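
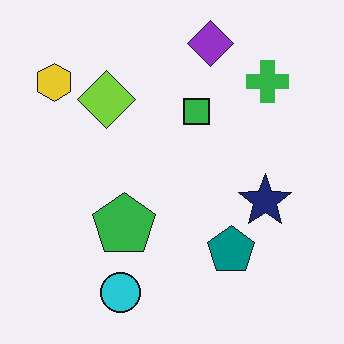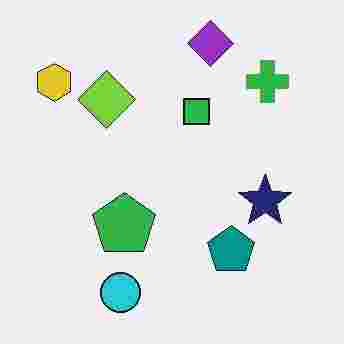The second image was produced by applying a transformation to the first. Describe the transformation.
Heavily JPEG-compressed with obvious blocking artifacts.

Blocky 8×8 compression artifacts appear around shape edges and the flat background shows ringing — characteristic JPEG degradation.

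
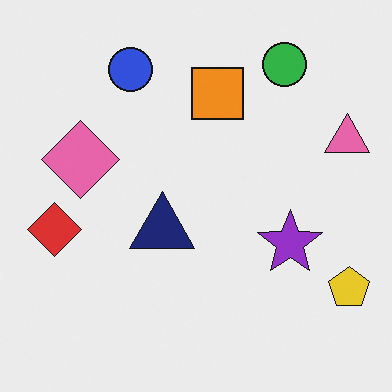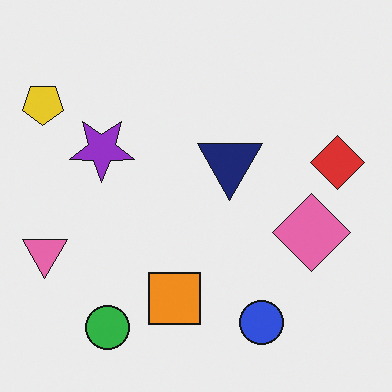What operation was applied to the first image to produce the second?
Rotated 180°.

The yellow pentagon sits in the bottom-right of the first image and the top-left of the second — consistent with a whole-image 180° rotation.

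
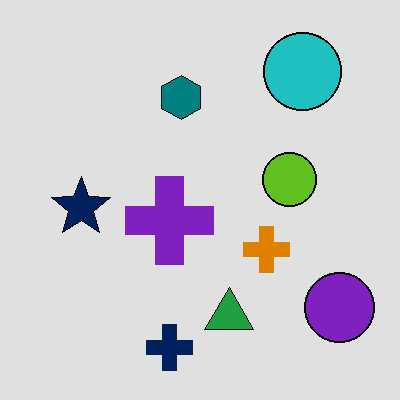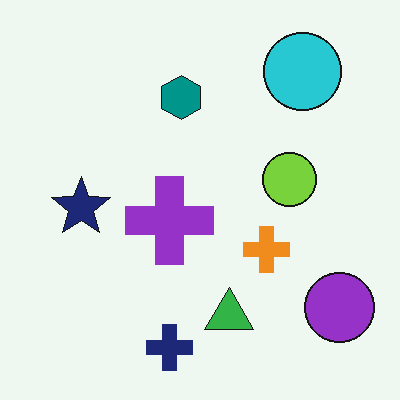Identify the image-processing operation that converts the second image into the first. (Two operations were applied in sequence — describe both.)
The image was moderately posterized, then given moderate JPEG compression.

Each flat color has snapped to a coarser quantized level — most visibly, the near-white background has dropped to a flat grey. Blocky 8×8 compression artifacts appear around shape edges and the flat background shows ringing — characteristic JPEG degradation.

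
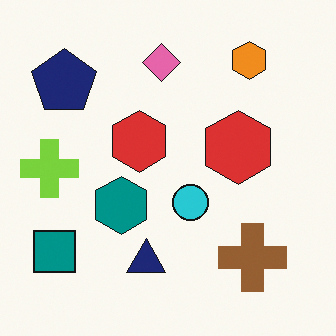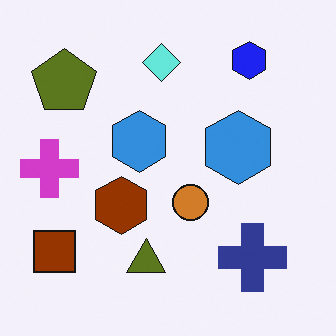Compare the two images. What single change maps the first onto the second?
Hue-shifted by a large amount.

Every shape's color has rotated by the same amount around the hue wheel — a uniform hue shift.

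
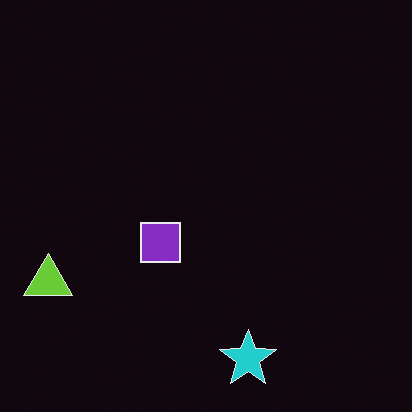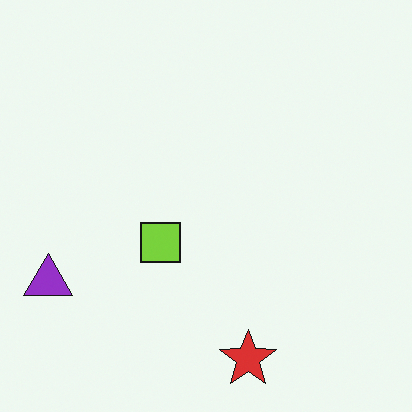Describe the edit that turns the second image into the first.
The first image is the second color-inverted (negative).

The light background has become dark and every shape's color is its complement — a photographic negative.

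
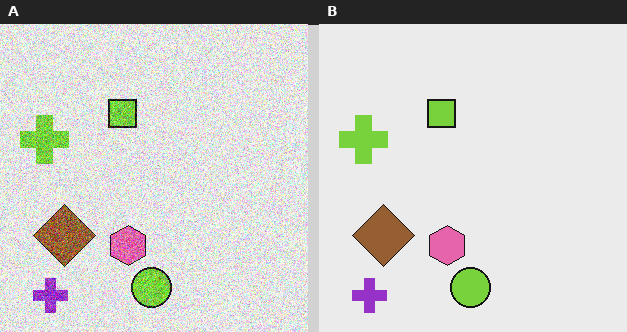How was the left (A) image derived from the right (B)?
This is the original image degraded with a thick layer of grain.

Random speckle covers the whole image, including the flat background.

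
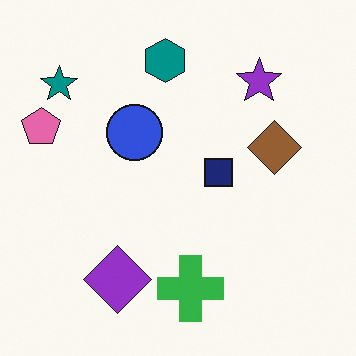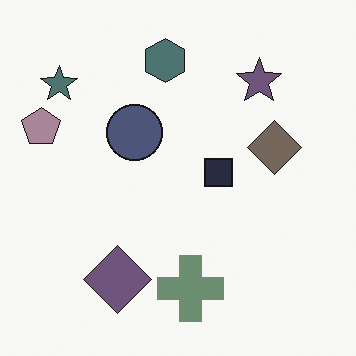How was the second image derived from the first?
The image was made much more muted (saturation change).

All colors are more muted and greyish — a global saturation change.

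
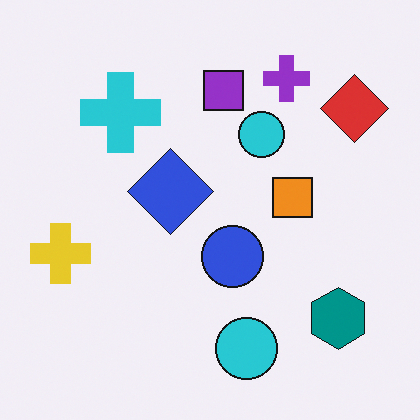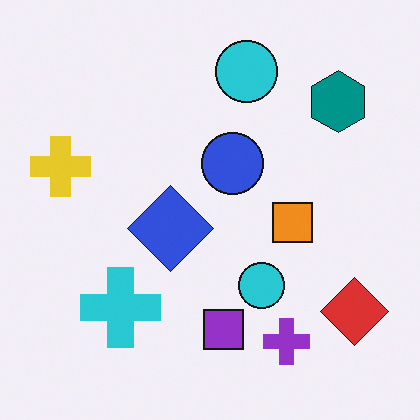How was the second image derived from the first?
This is the original image flipped vertically (top ↔ bottom).

The purple cross is in the top-right of the first image and the bottom-right of the second — shapes on opposite sides of the horizontal midline have swapped in a mirror flip.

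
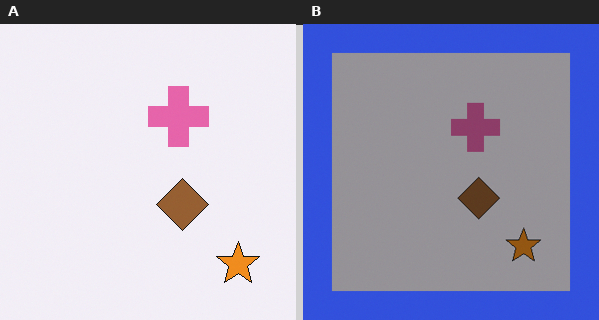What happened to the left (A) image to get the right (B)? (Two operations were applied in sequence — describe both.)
It was darkened a lot, then framed with a blue border.

Every pixel — background and shapes alike — is uniformly darkened. A solid blue frame runs around the edge of the right (B) image, with the content slightly shrunk inside it.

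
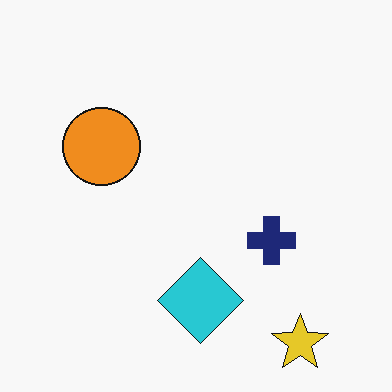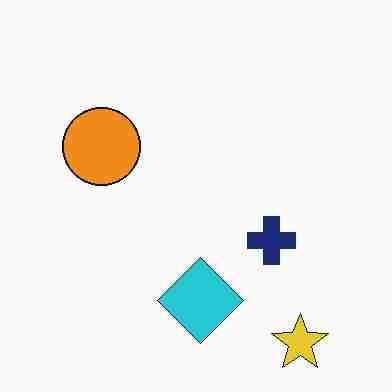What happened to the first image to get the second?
The second image is the first degraded with heavy JPEG compression.

Blocky 8×8 compression artifacts appear around shape edges and the flat background shows ringing — characteristic JPEG degradation.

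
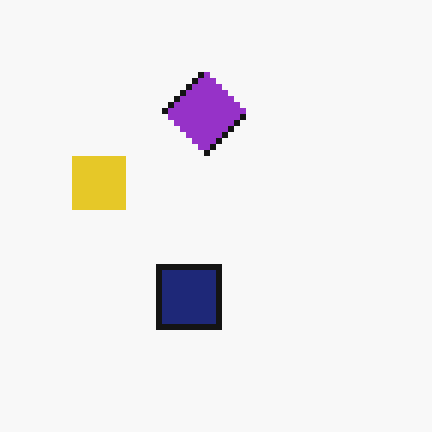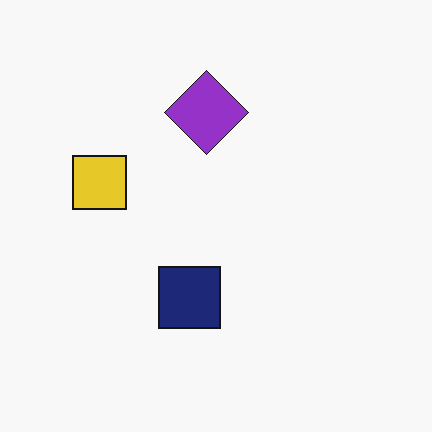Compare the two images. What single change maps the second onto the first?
Moderately pixelated.

Shapes are reduced to large square blocks; fine edges and outlines are lost — a downscale-then-upscale (mosaic) effect.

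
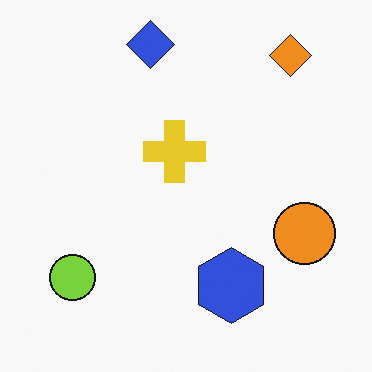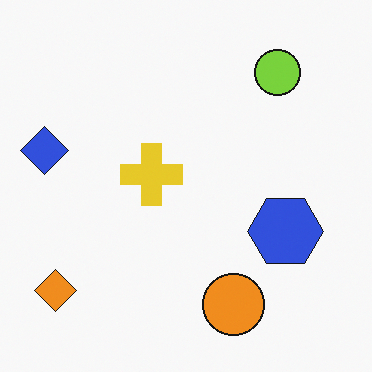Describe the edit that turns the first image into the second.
This is the original image transposed (reflected across the top-left ↔ bottom-right diagonal).

Shapes have swapped their row and column positions — what was in the top-right is now in the bottom-left — a diagonal reflection.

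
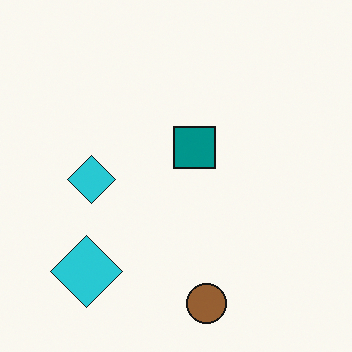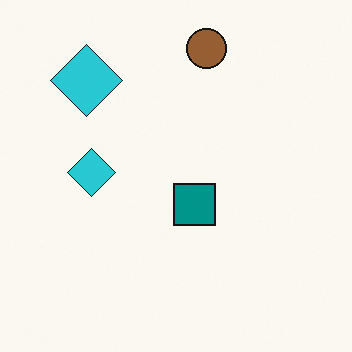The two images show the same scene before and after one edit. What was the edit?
This is the original image flipped vertically (top ↔ bottom).

The brown circle is in the bottom of the first image and the top of the second — shapes on opposite sides of the horizontal midline have swapped in a mirror flip.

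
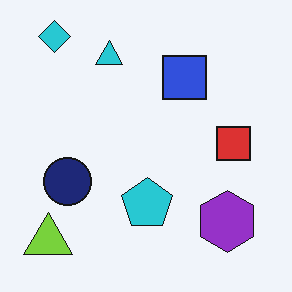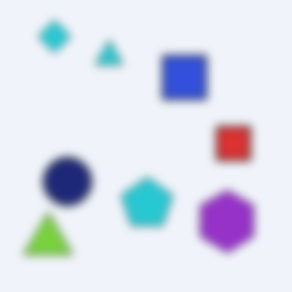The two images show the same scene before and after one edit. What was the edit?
The second image is the first moderately blurred.

Shape edges and outlines are uniformly softened across the whole image.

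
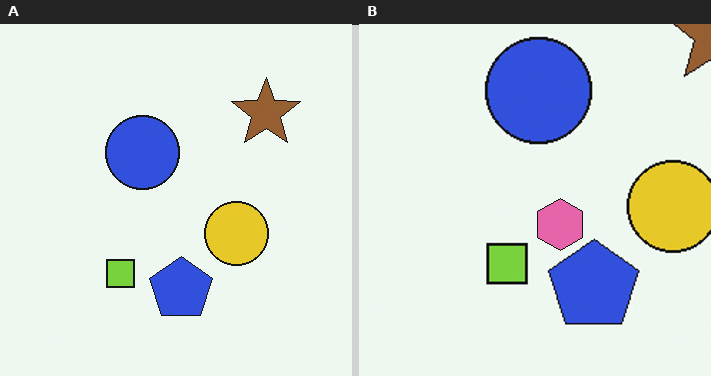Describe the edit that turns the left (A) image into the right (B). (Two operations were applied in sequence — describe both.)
It was cropped to a modestly smaller region and rescaled, then overlaid with an additional pink hexagon.

The visible shapes are larger and the field of view is narrower; shapes near the original edges may be partly or wholly outside the frame — a crop-and-rescale. A pink hexagon appears in the right (B) image that is absent from the left (A).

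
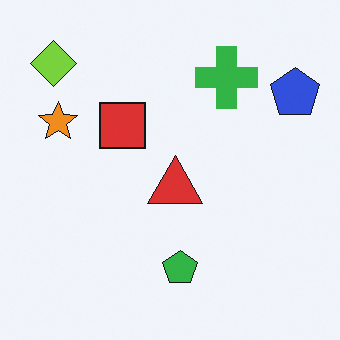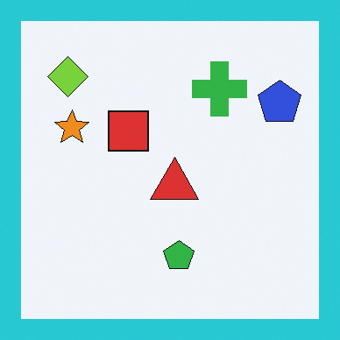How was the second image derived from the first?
The transformation is: framed with a cyan border.

A solid cyan frame runs around the edge of the second image, with the content slightly shrunk inside it.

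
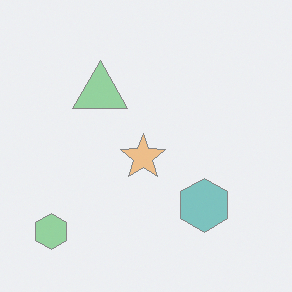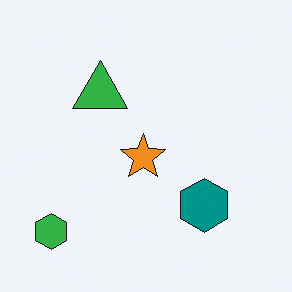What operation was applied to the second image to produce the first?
The first image is the second given much lower contrast.

Tones are pushed toward mid-grey across the whole image — a global contrast change.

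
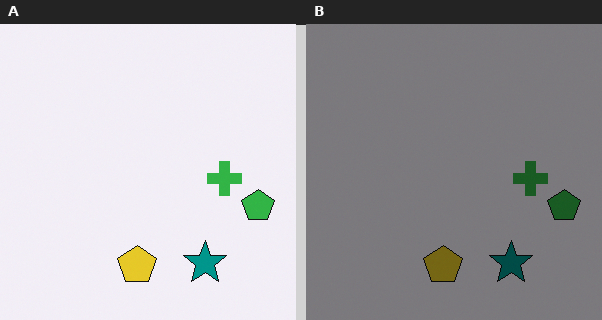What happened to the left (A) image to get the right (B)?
Noticeably darkened.

Every pixel — background and shapes alike — is uniformly darkened.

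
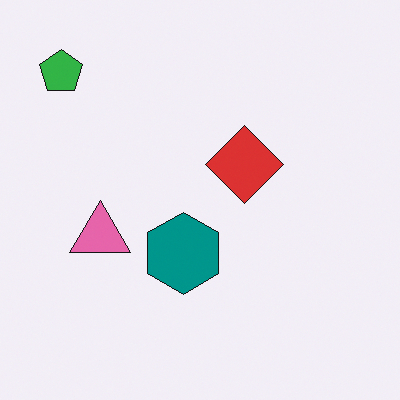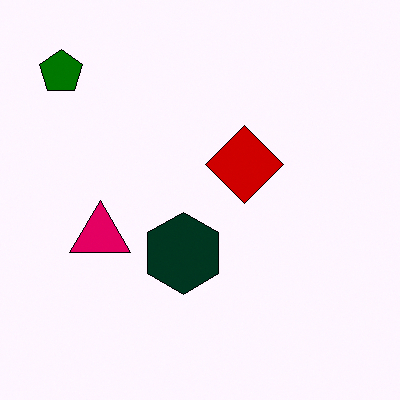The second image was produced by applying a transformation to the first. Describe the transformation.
Given much higher contrast.

Tones are pushed away from mid-grey across the whole image — a global contrast change.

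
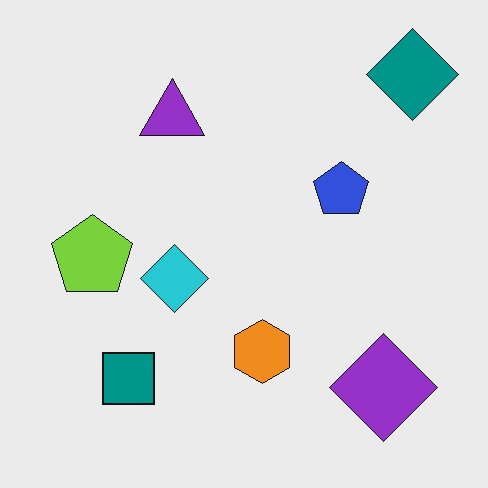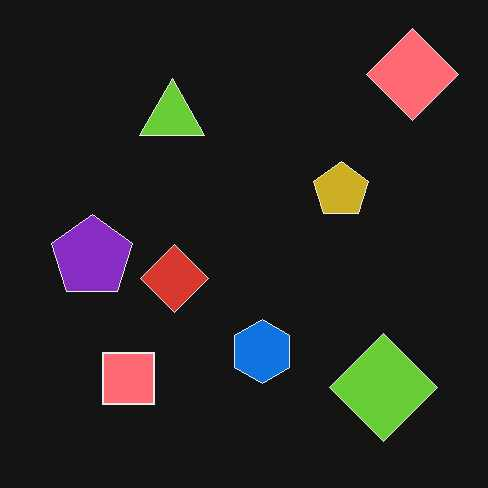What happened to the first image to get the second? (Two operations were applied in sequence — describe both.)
The image was color-inverted (negative), then JPEG-compressed with visible artifacts.

The light background has become dark and every shape's color is its complement — a photographic negative. Blocky 8×8 compression artifacts appear around shape edges and the flat background shows ringing — characteristic JPEG degradation.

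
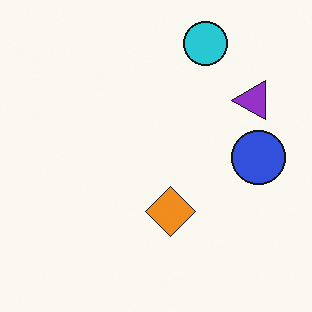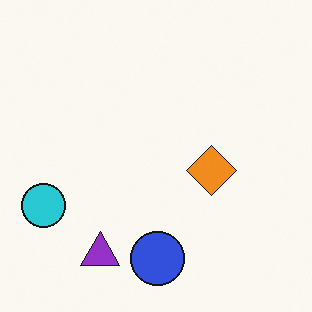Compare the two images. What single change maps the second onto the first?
The first image is the second transposed (reflected across the top-left ↔ bottom-right diagonal).

Shapes have swapped their row and column positions — what was in the top-right is now in the bottom-left — a diagonal reflection.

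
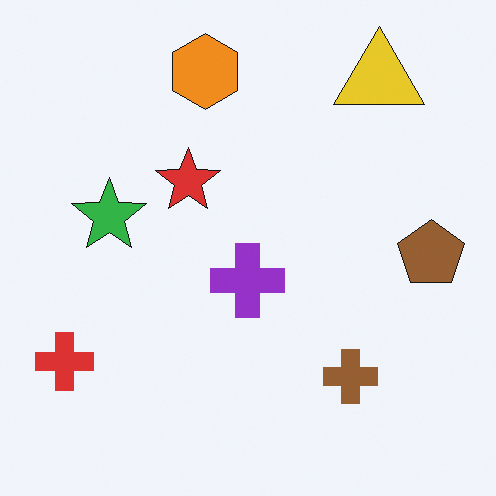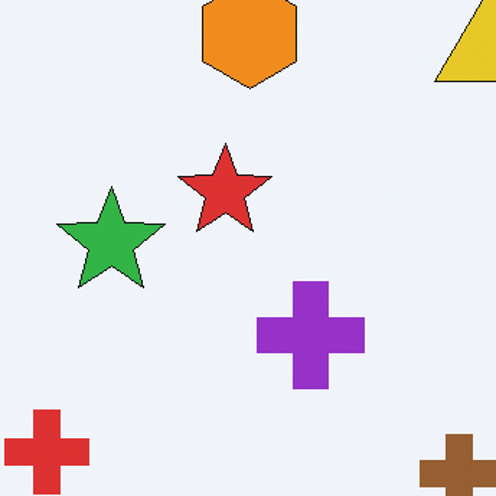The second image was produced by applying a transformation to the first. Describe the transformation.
The transformation is: cropped to a modestly smaller region and rescaled.

The visible shapes are larger and the field of view is narrower; shapes near the original edges may be partly or wholly outside the frame — a crop-and-rescale.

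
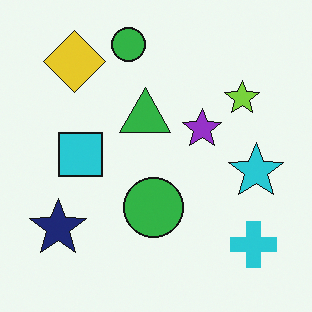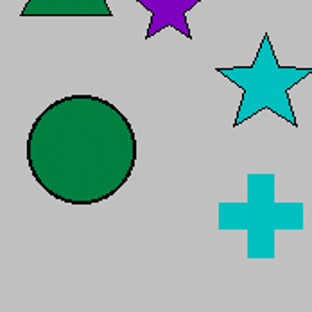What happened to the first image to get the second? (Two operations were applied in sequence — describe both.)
The second image is the first heavily posterized to just a handful of flat colors, then cropped to a noticeably smaller region and rescaled.

Each flat color has snapped to a coarser quantized level — most visibly, the near-white background has dropped to a flat grey. The visible shapes are larger and the field of view is narrower; shapes near the original edges may be partly or wholly outside the frame — a crop-and-rescale.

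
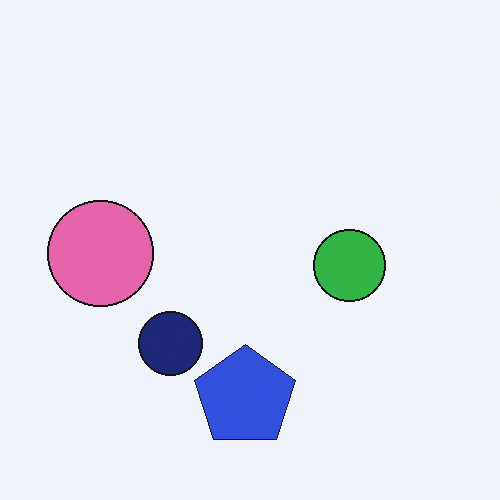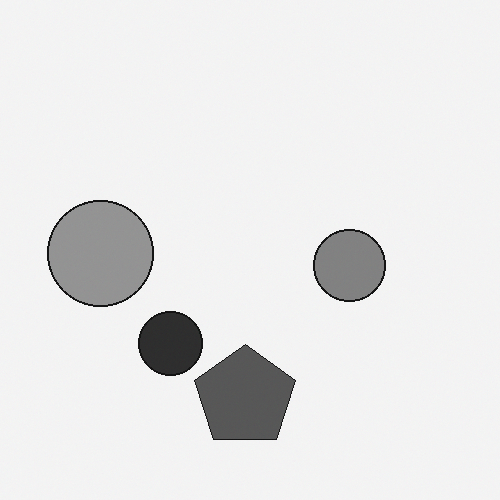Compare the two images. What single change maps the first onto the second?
The image was converted to grayscale.

All color is removed — every shape is now a shade of grey.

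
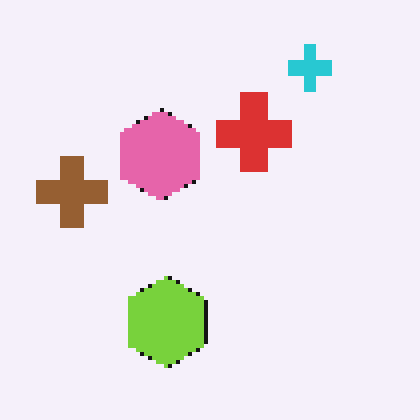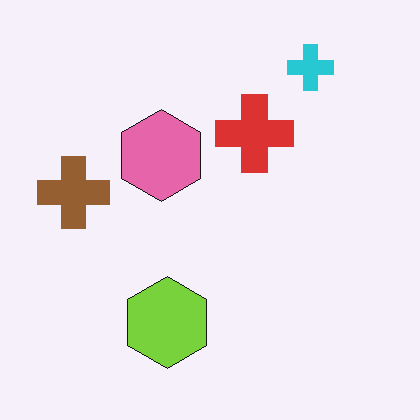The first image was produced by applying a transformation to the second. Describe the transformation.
It was lightly pixelated (a mild mosaic effect).

Shapes are reduced to large square blocks; fine edges and outlines are lost — a downscale-then-upscale (mosaic) effect.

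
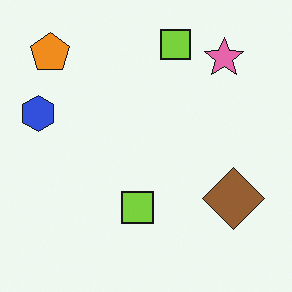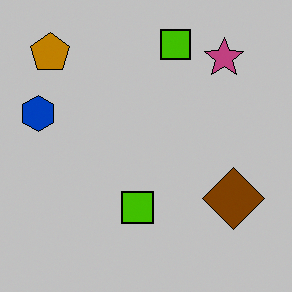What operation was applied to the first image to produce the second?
Heavily posterized to just a handful of flat colors.

Each flat color has snapped to a coarser quantized level — most visibly, the near-white background has dropped to a flat grey.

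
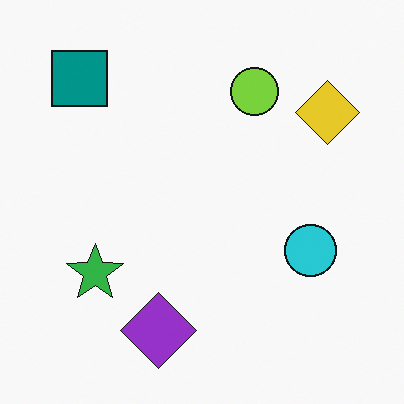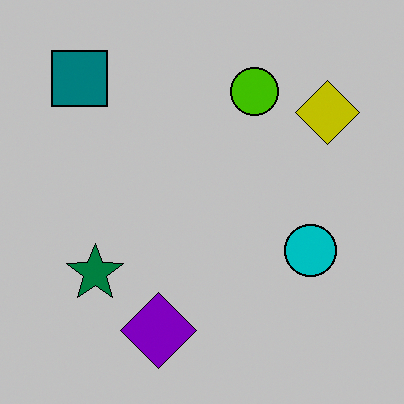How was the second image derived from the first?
This is the original image heavily posterized to just a handful of flat colors.

Each flat color has snapped to a coarser quantized level — most visibly, the near-white background has dropped to a flat grey.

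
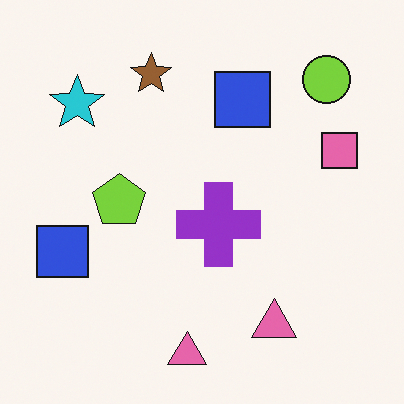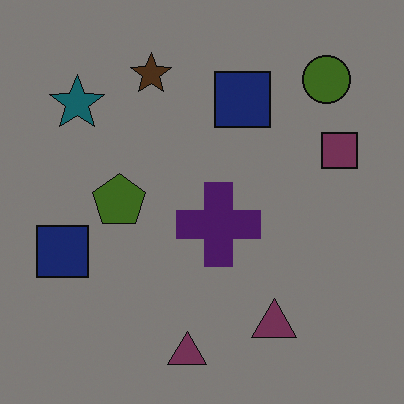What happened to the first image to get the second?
It was substantially darkened.

Every pixel — background and shapes alike — is uniformly darkened.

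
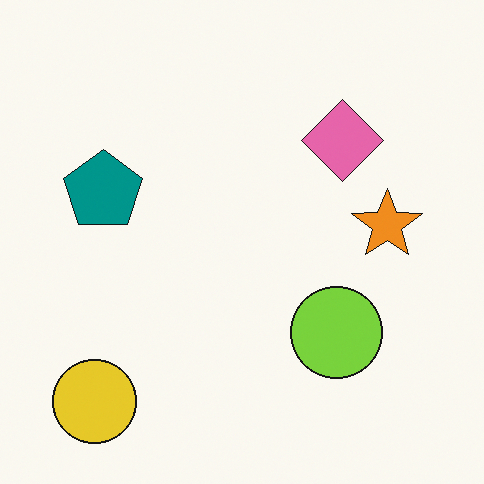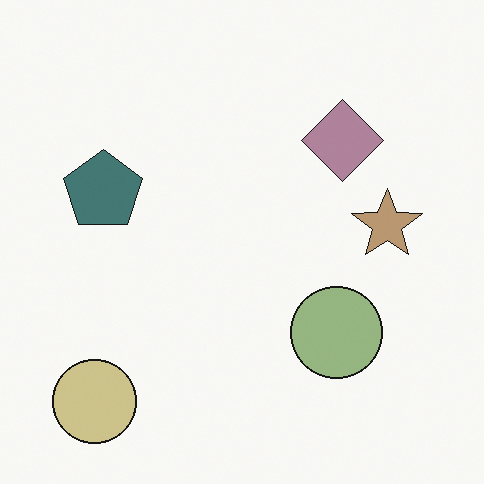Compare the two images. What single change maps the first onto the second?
The image was made much more muted (saturation change).

All colors are more muted and greyish — a global saturation change.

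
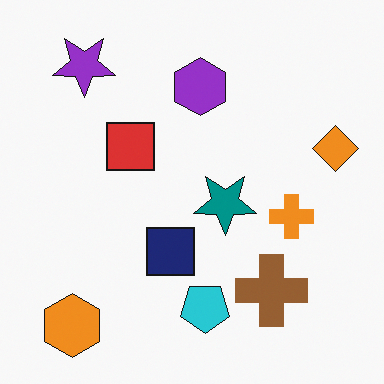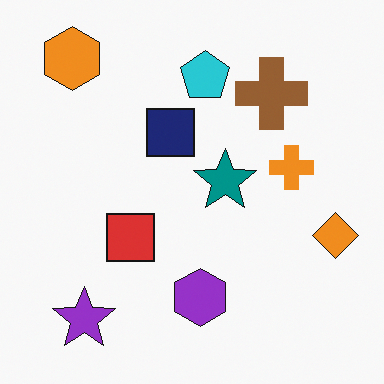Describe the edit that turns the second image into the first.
The transformation is: flipped vertically (top ↔ bottom).

The orange hexagon is in the top-left of the second image and the bottom-left of the first — shapes on opposite sides of the horizontal midline have swapped in a mirror flip.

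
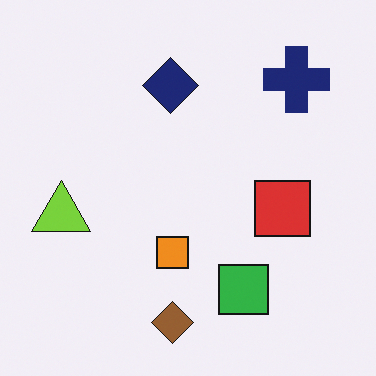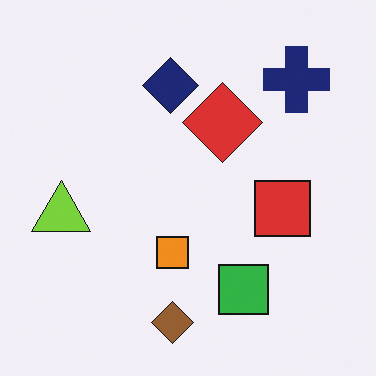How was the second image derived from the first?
It was overlaid with an additional red diamond.

A red diamond appears in the second image that is absent from the first.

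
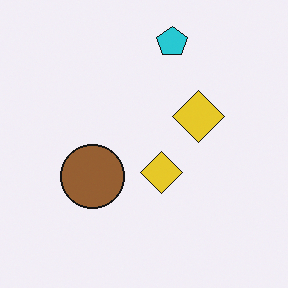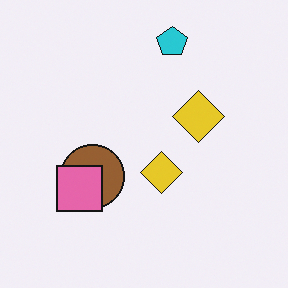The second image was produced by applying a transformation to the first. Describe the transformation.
This is the original image overlaid with an additional pink square.

A pink square appears in the second image that is absent from the first.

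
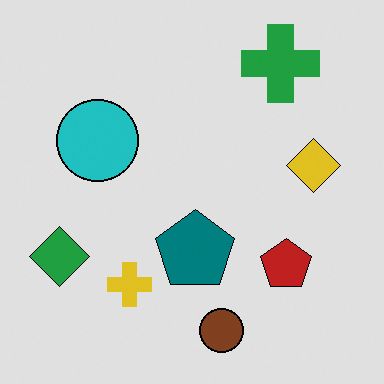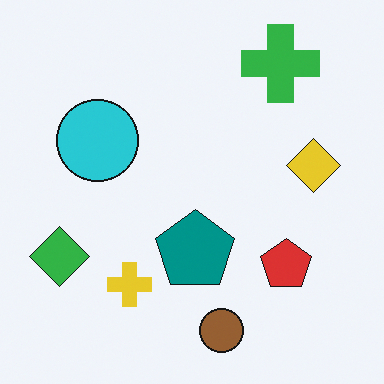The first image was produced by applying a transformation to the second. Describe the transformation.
Posterized to a reduced palette.

Each flat color has snapped to a coarser quantized level — most visibly, the near-white background has dropped to a flat grey.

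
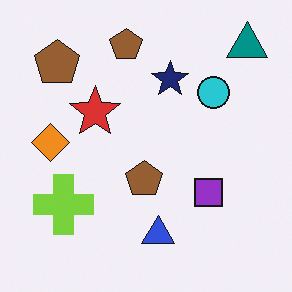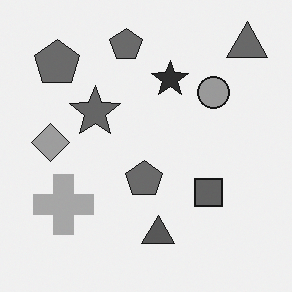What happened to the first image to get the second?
It was converted to grayscale.

All color is removed — every shape is now a shade of grey.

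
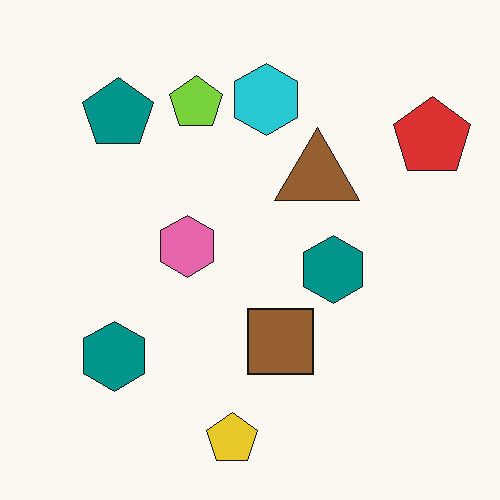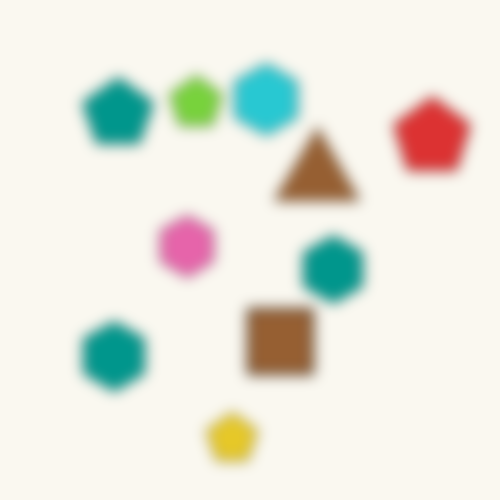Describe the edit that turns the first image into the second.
The second image is the first heavily blurred.

Shape edges and outlines are uniformly softened across the whole image.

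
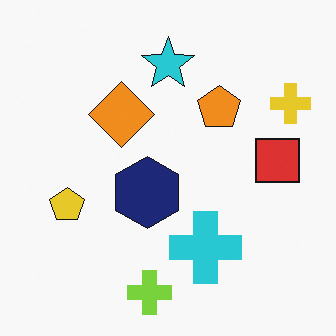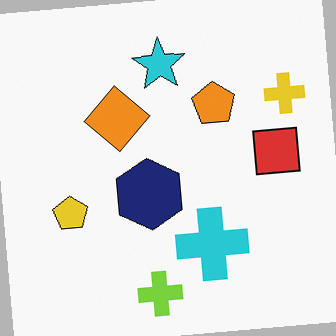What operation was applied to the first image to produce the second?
The transformation is: rotated counter-clockwise by a small amount.

Every shape is tilted by the same angle and the image corners show triangular fill wedges — a whole-image rotation by a non-right angle.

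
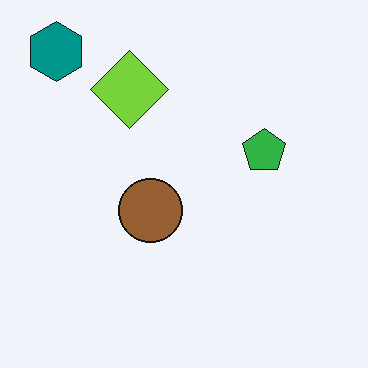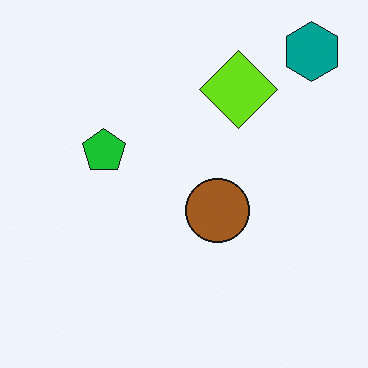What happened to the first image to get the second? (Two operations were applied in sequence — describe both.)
It was flipped horizontally (left ↔ right), then slightly oversaturated.

The teal hexagon is in the top-left of the first image and the top-right of the second — shapes on opposite sides of the vertical midline have swapped in a mirror flip. All colors are more vivid — a global saturation change.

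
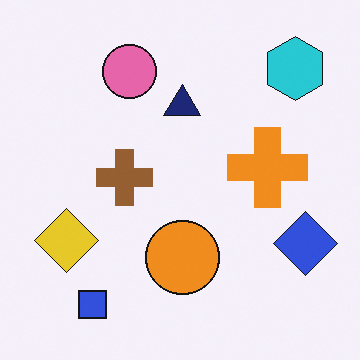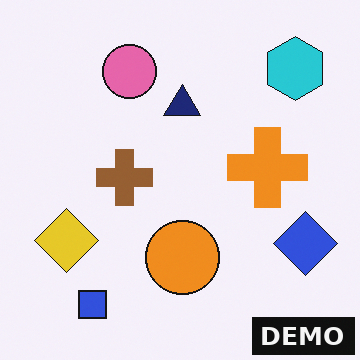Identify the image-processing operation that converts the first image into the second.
The image was watermarked with the text "DEMO" in the lower-right corner.

A dark label reading "DEMO" appears in the lower-right corner.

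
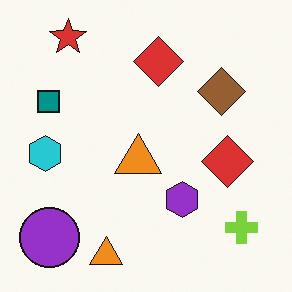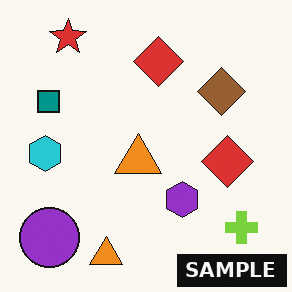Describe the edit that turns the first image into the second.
The image was watermarked with the text "SAMPLE" in the lower-right corner.

A dark label reading "SAMPLE" appears in the lower-right corner.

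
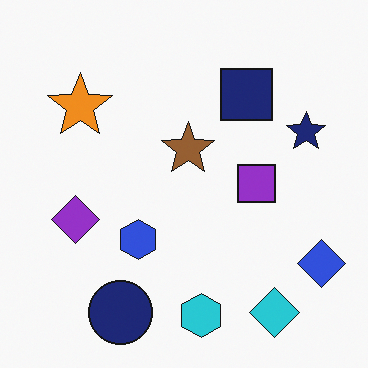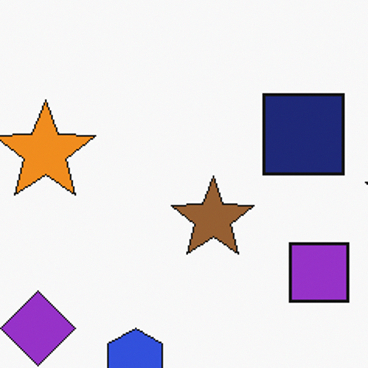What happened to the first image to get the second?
Cropped slightly and scaled back up.

The visible shapes are larger and the field of view is narrower; shapes near the original edges may be partly or wholly outside the frame — a crop-and-rescale.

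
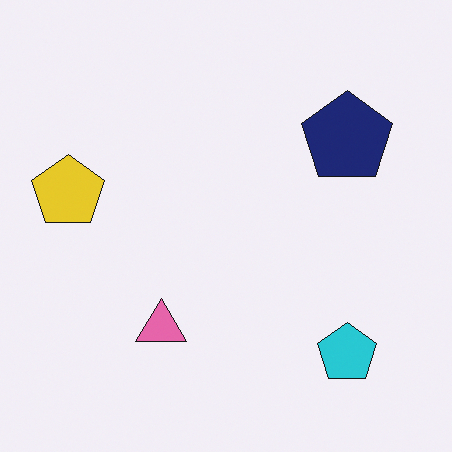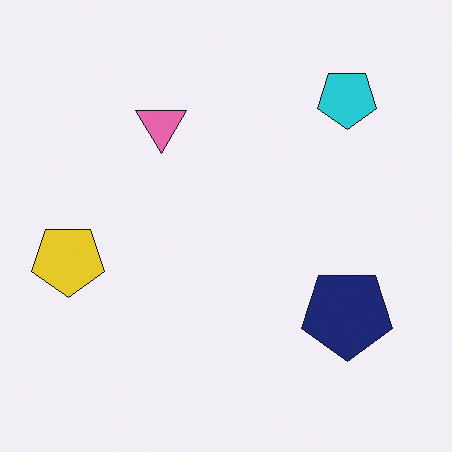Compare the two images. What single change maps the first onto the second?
The second image is the first flipped vertically (top ↔ bottom).

The cyan pentagon is in the bottom-right of the first image and the top-right of the second — shapes on opposite sides of the horizontal midline have swapped in a mirror flip.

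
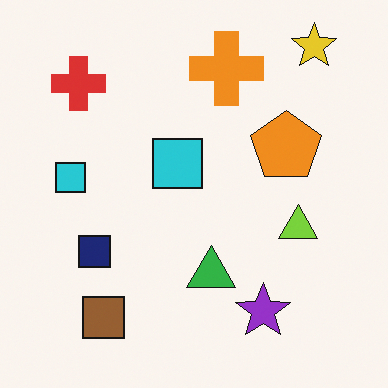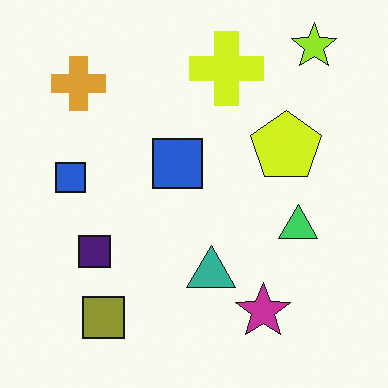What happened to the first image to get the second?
Hue-shifted slightly.

Every shape's color has rotated by the same amount around the hue wheel — a uniform hue shift.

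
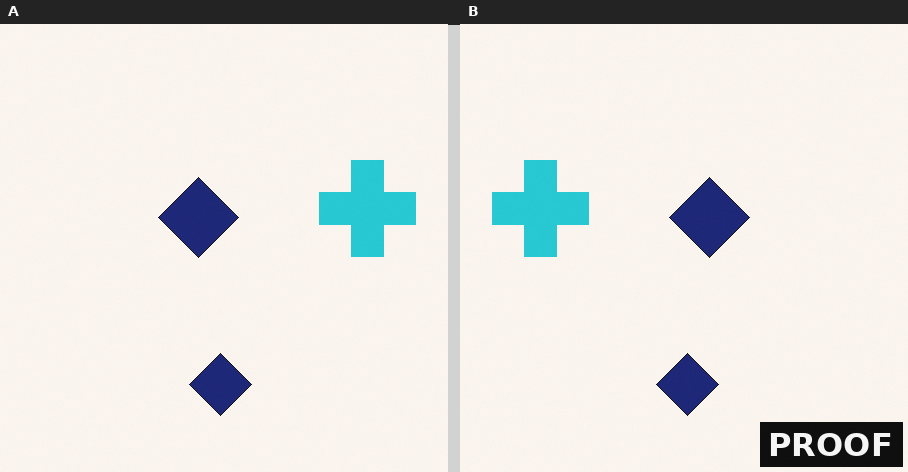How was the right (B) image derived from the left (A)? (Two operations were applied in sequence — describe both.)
This is the original image flipped horizontally (left ↔ right), then watermarked with the text "PROOF" in the lower-right corner.

The cyan cross is in the right of the left (A) image and the left of the right (B) — shapes on opposite sides of the vertical midline have swapped in a mirror flip. A dark label reading "PROOF" appears in the lower-right corner.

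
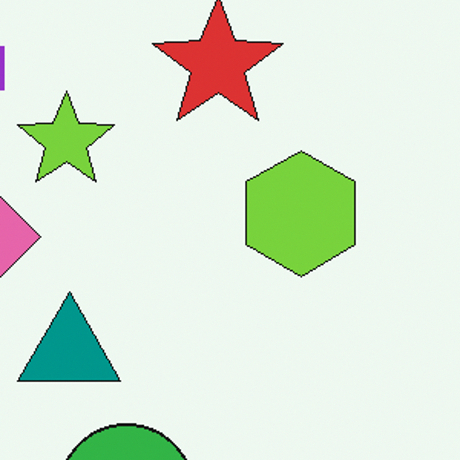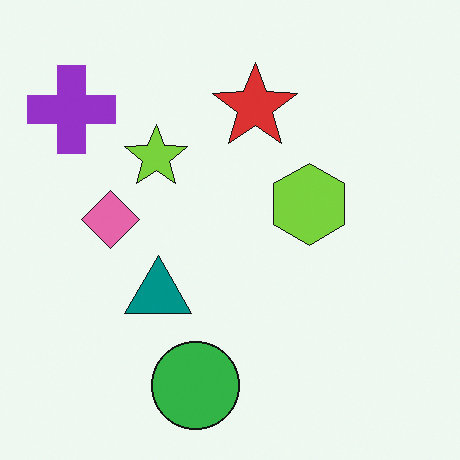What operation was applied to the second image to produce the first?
It was cropped slightly and scaled back up.

The visible shapes are larger and the field of view is narrower; shapes near the original edges may be partly or wholly outside the frame — a crop-and-rescale.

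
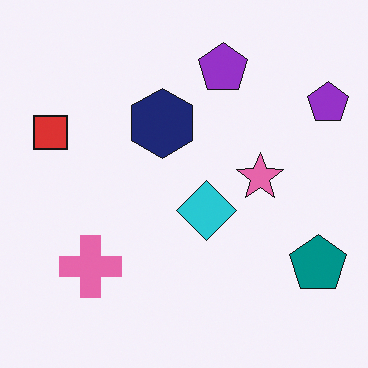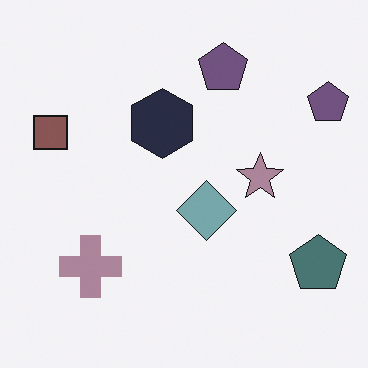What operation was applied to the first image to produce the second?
The transformation is: made much more muted (saturation change).

All colors are more muted and greyish — a global saturation change.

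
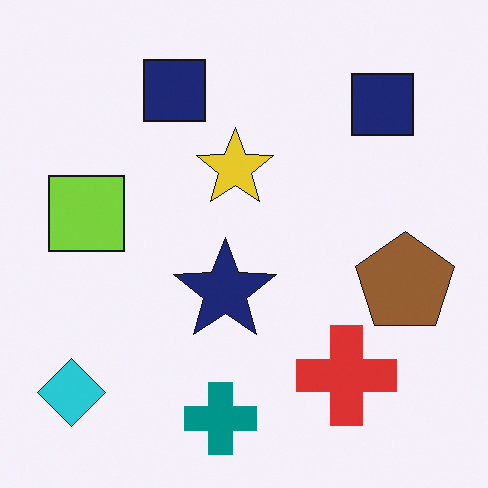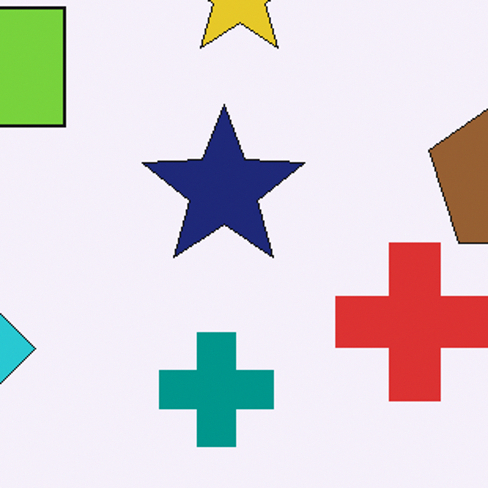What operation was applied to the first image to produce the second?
This is the original image cropped to a modestly smaller region and rescaled.

The visible shapes are larger and the field of view is narrower; shapes near the original edges may be partly or wholly outside the frame — a crop-and-rescale.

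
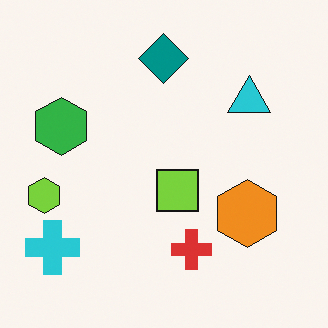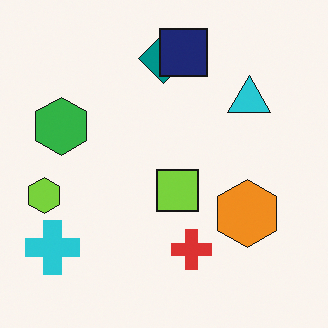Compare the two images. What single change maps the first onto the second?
This is the original image overlaid with an additional navy square.

A navy square appears in the second image that is absent from the first.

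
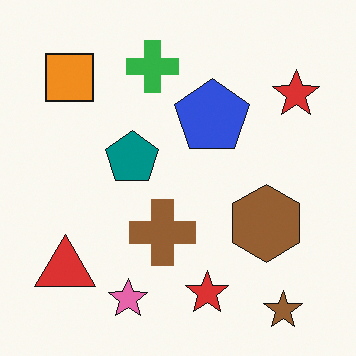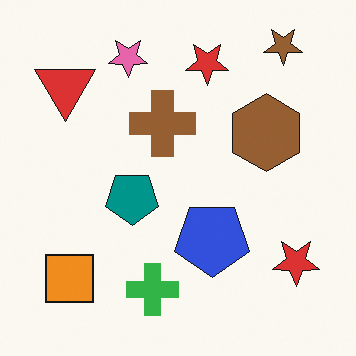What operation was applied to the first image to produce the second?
Flipped vertically (top ↔ bottom).

The brown star is in the bottom-right of the first image and the top-right of the second — shapes on opposite sides of the horizontal midline have swapped in a mirror flip.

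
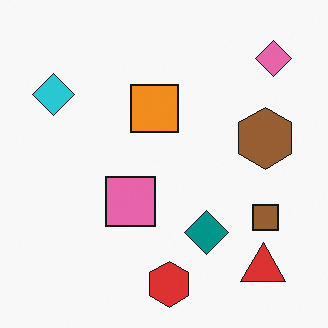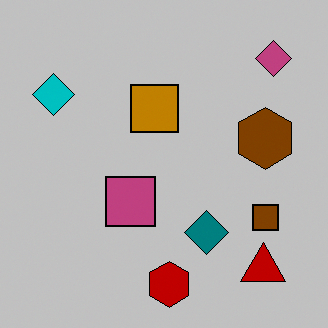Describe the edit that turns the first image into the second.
The image was heavily posterized to just a handful of flat colors.

Each flat color has snapped to a coarser quantized level — most visibly, the near-white background has dropped to a flat grey.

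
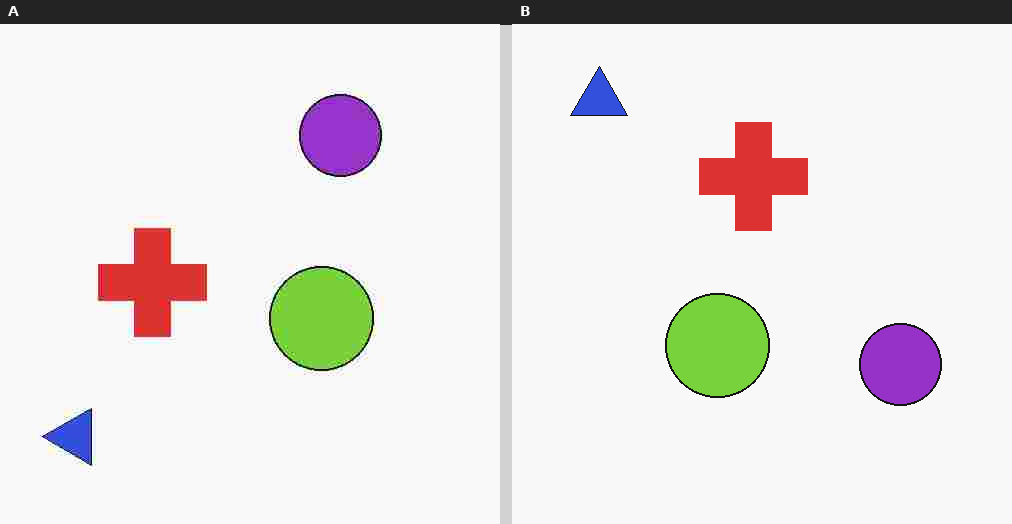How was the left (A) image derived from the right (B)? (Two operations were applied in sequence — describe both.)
It was rotated 90° counter-clockwise, then heavily JPEG-compressed with obvious blocking artifacts.

The blue triangle sits in the top-left of the right (B) image and the bottom-left of the left (A) — consistent with a whole-image 90° counter-clockwise rotation. Blocky 8×8 compression artifacts appear around shape edges and the flat background shows ringing — characteristic JPEG degradation.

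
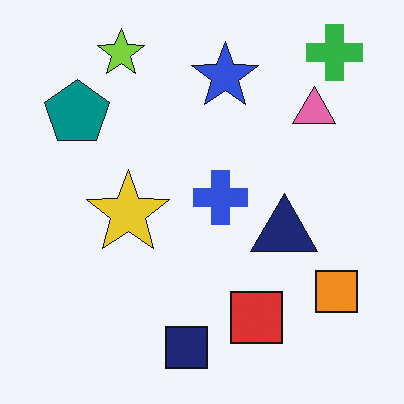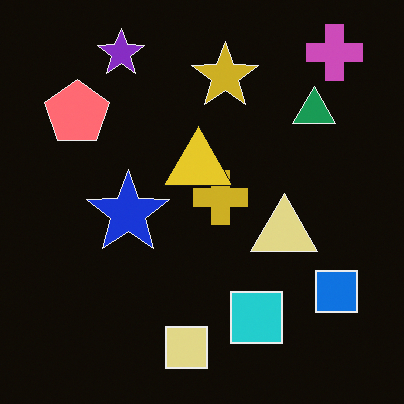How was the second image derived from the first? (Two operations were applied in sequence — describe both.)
This is the original image color-inverted (negative), then overlaid with an additional yellow triangle.

The light background has become dark and every shape's color is its complement — a photographic negative. A yellow triangle appears in the second image that is absent from the first.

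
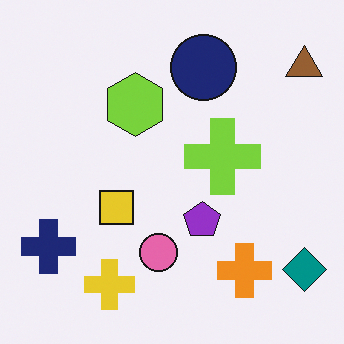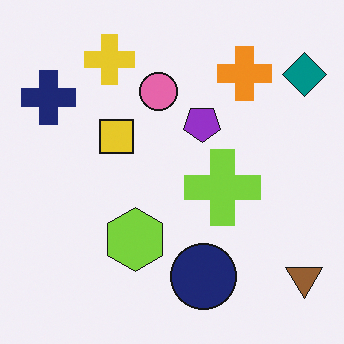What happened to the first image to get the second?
Flipped vertically (top ↔ bottom).

The yellow cross is in the bottom-left of the first image and the top-left of the second — shapes on opposite sides of the horizontal midline have swapped in a mirror flip.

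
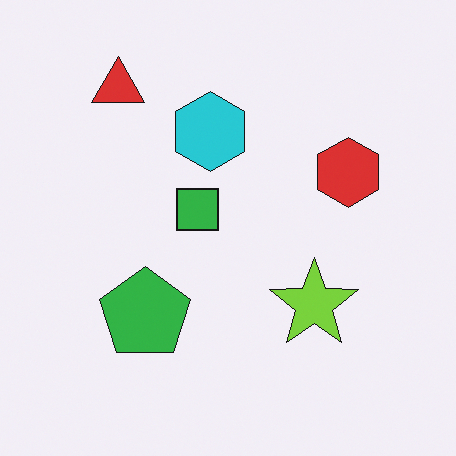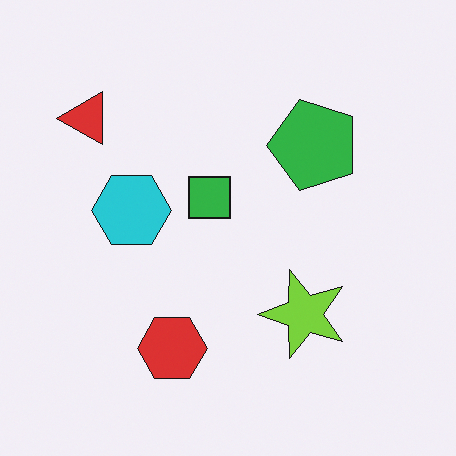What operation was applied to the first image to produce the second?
It was transposed (reflected across the top-left ↔ bottom-right diagonal).

Shapes have swapped their row and column positions — what was in the top-right is now in the bottom-left — a diagonal reflection.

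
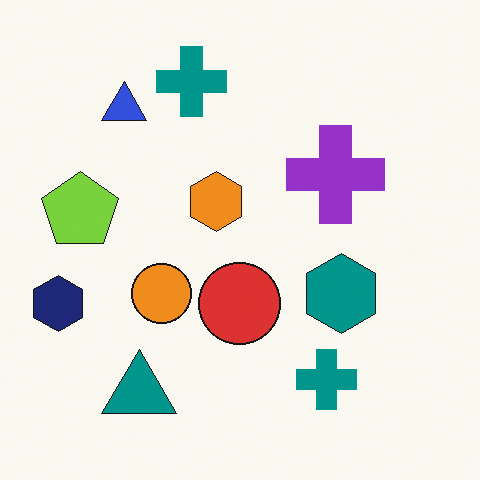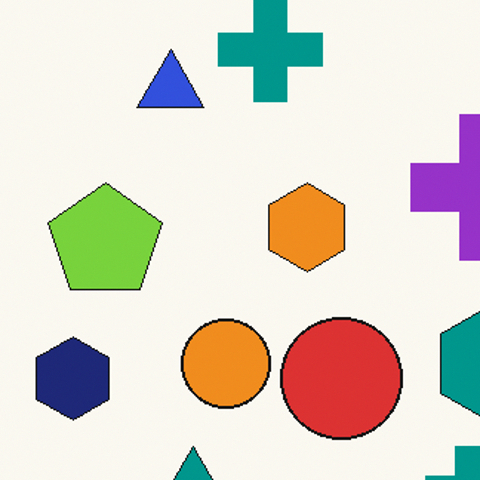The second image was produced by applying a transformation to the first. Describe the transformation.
Cropped slightly and scaled back up.

The visible shapes are larger and the field of view is narrower; shapes near the original edges may be partly or wholly outside the frame — a crop-and-rescale.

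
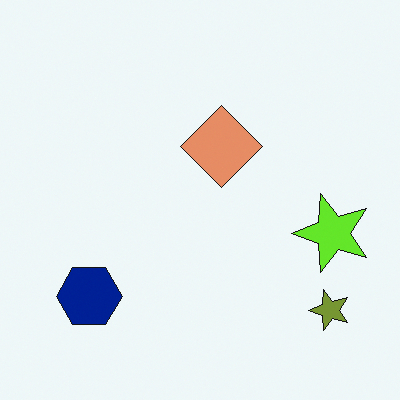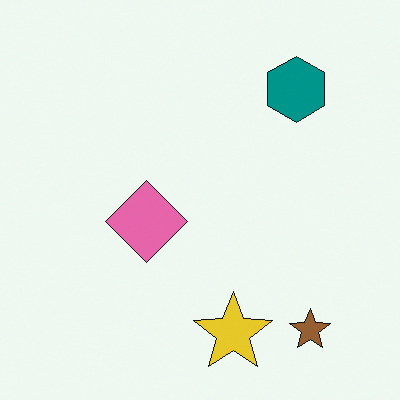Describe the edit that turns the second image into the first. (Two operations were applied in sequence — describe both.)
The transformation is: hue-shifted by a small amount, then transposed (reflected across the top-left ↔ bottom-right diagonal).

Every shape's color has rotated by the same amount around the hue wheel — a uniform hue shift. Shapes have swapped their row and column positions — what was in the top-right is now in the bottom-left — a diagonal reflection.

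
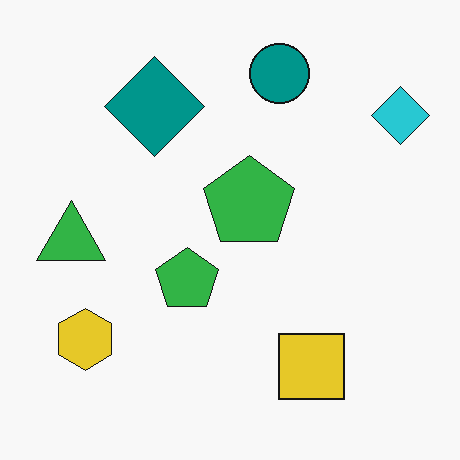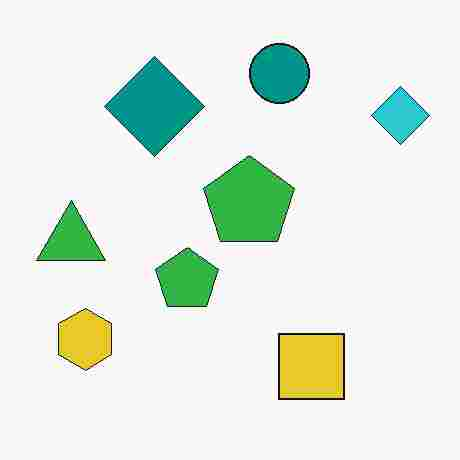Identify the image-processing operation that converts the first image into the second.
It was degraded with heavy JPEG compression.

Blocky 8×8 compression artifacts appear around shape edges and the flat background shows ringing — characteristic JPEG degradation.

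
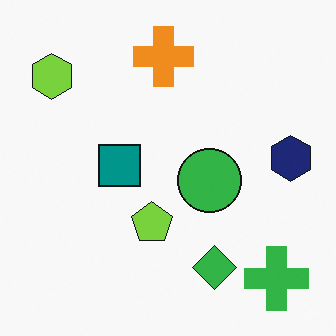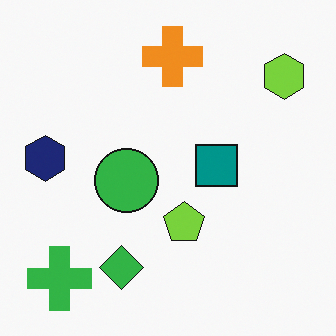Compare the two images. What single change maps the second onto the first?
This is the original image flipped horizontally (left ↔ right).

The navy hexagon is in the left of the second image and the right of the first — shapes on opposite sides of the vertical midline have swapped in a mirror flip.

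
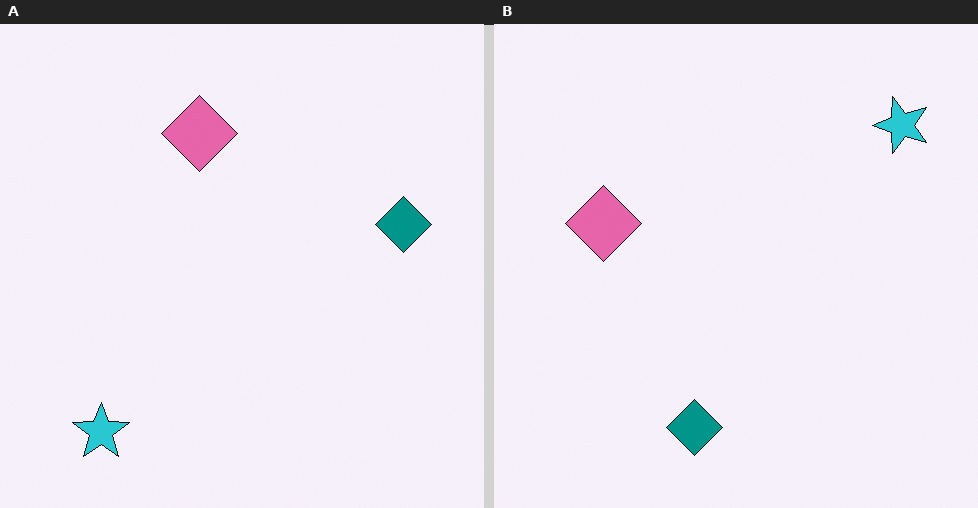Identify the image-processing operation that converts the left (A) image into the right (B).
The transformation is: transposed (reflected across the top-left ↔ bottom-right diagonal).

Shapes have swapped their row and column positions — what was in the top-right is now in the bottom-left — a diagonal reflection.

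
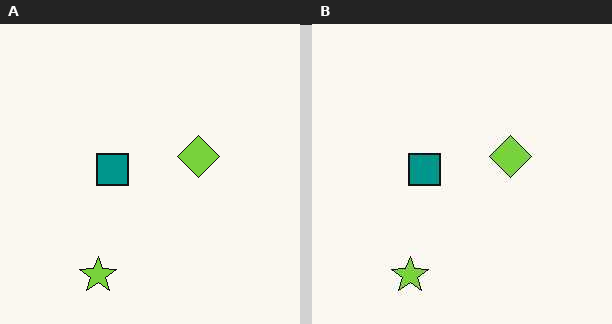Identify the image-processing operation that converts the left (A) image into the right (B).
It was JPEG-compressed with visible artifacts.

Blocky 8×8 compression artifacts appear around shape edges and the flat background shows ringing — characteristic JPEG degradation.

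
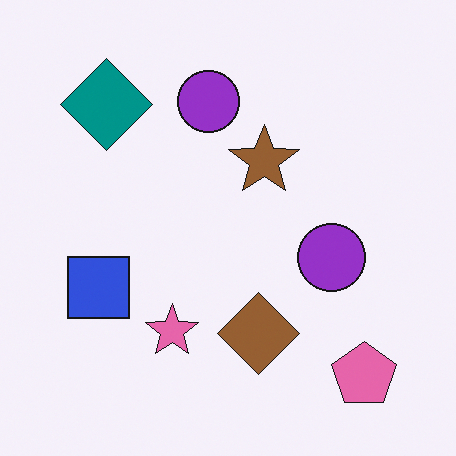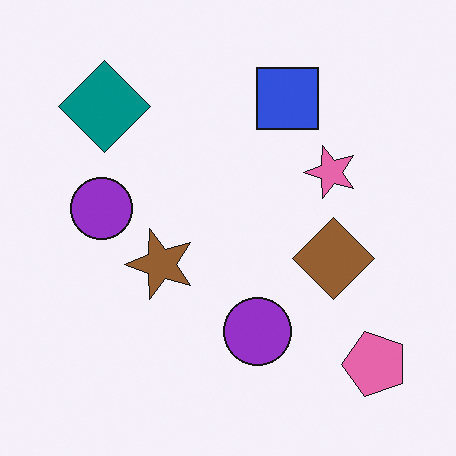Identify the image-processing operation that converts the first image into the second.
It was transposed (reflected across the top-left ↔ bottom-right diagonal).

Shapes have swapped their row and column positions — what was in the top-right is now in the bottom-left — a diagonal reflection.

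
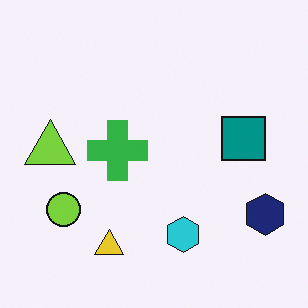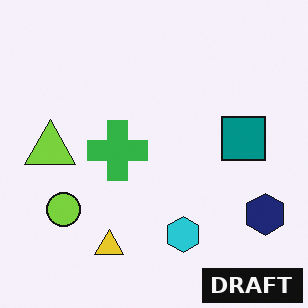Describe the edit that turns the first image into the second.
The image was watermarked with the text "DRAFT" in the lower-right corner.

A dark label reading "DRAFT" appears in the lower-right corner.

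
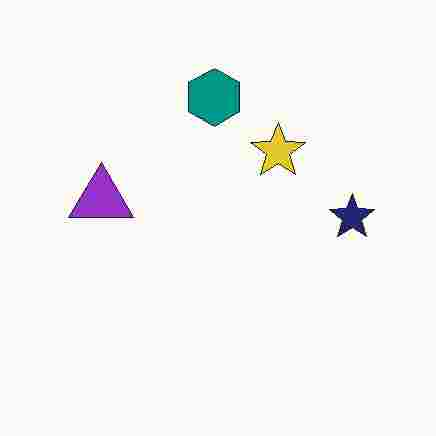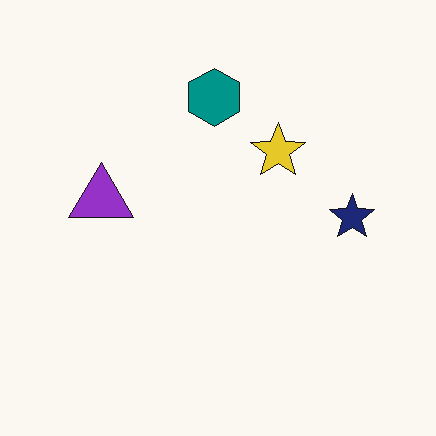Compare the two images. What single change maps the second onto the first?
The first image is the second degraded with heavy JPEG compression.

Blocky 8×8 compression artifacts appear around shape edges and the flat background shows ringing — characteristic JPEG degradation.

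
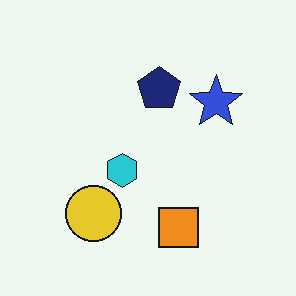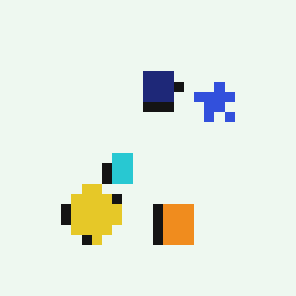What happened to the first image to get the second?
The transformation is: heavily pixelated into large blocks.

Shapes are reduced to large square blocks; fine edges and outlines are lost — a downscale-then-upscale (mosaic) effect.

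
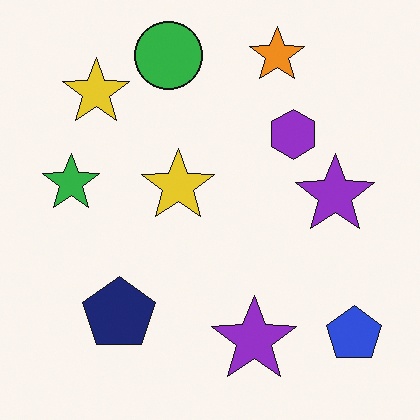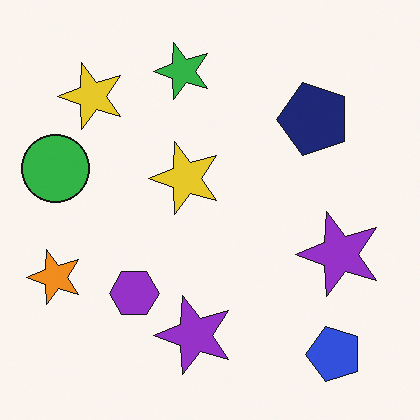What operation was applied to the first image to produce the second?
Transposed (reflected across the top-left ↔ bottom-right diagonal).

Shapes have swapped their row and column positions — what was in the top-right is now in the bottom-left — a diagonal reflection.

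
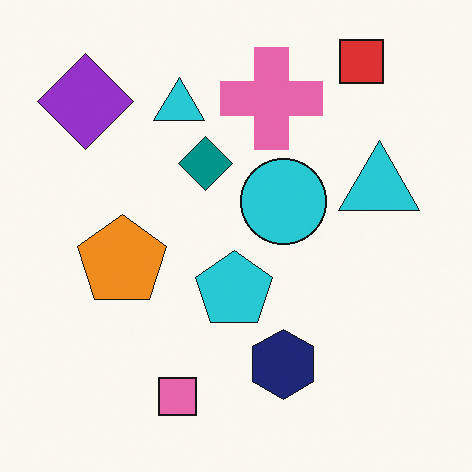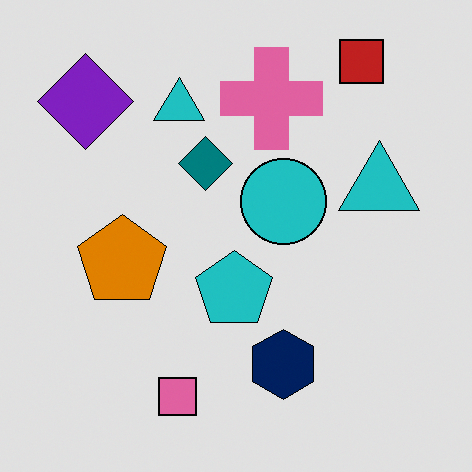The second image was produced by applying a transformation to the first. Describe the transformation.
Posterized to a reduced palette.

Each flat color has snapped to a coarser quantized level — most visibly, the near-white background has dropped to a flat grey.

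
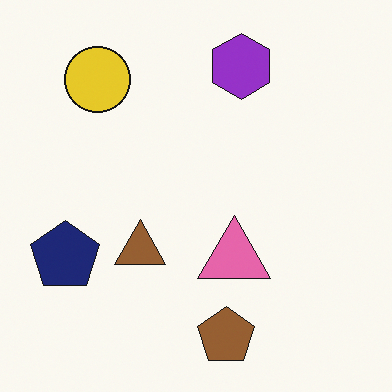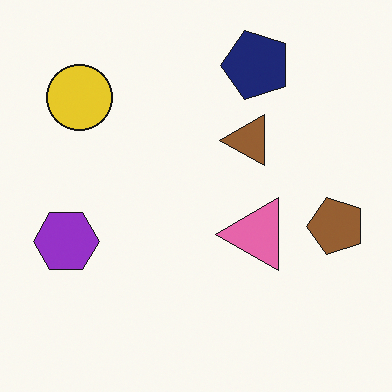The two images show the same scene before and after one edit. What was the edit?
The image was transposed (reflected across the top-left ↔ bottom-right diagonal).

Shapes have swapped their row and column positions — what was in the top-right is now in the bottom-left — a diagonal reflection.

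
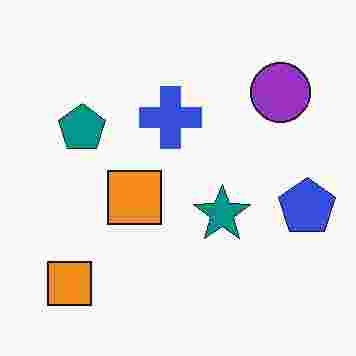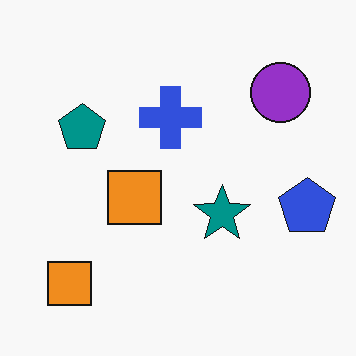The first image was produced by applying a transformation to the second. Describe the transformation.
The transformation is: degraded with heavy JPEG compression.

Blocky 8×8 compression artifacts appear around shape edges and the flat background shows ringing — characteristic JPEG degradation.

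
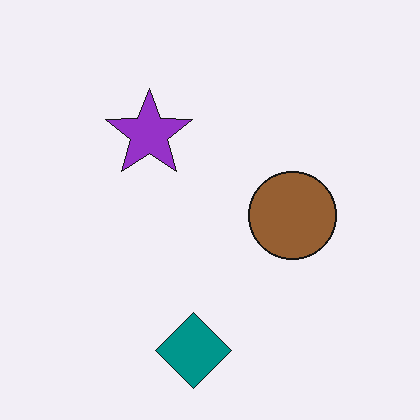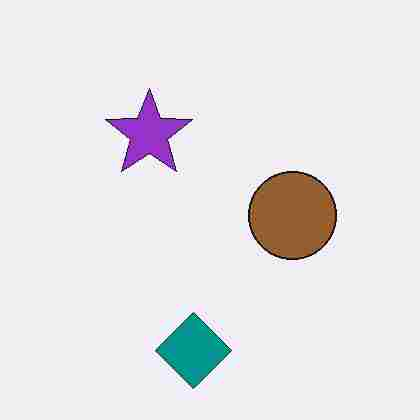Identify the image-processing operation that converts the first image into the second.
Degraded with heavy JPEG compression.

Blocky 8×8 compression artifacts appear around shape edges and the flat background shows ringing — characteristic JPEG degradation.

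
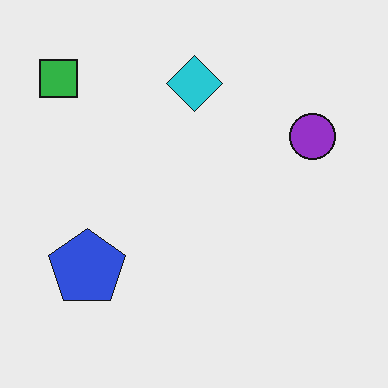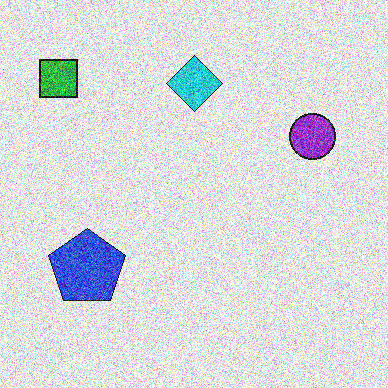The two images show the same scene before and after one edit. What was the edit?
The image was degraded with strong gaussian noise.

Random speckle covers the whole image, including the flat background.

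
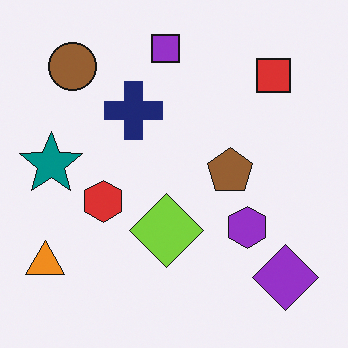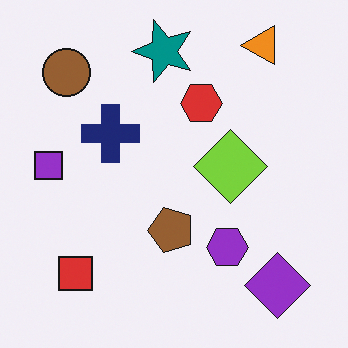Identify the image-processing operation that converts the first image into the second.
It was transposed (reflected across the top-left ↔ bottom-right diagonal).

Shapes have swapped their row and column positions — what was in the top-right is now in the bottom-left — a diagonal reflection.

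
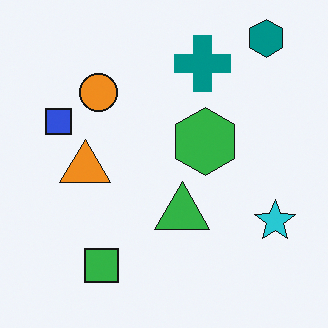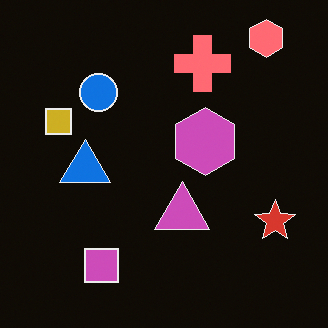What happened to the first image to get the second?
This is the original image color-inverted (negative).

The light background has become dark and every shape's color is its complement — a photographic negative.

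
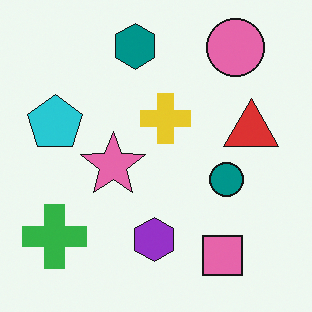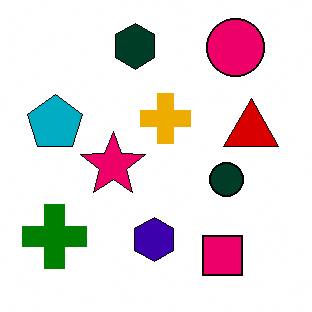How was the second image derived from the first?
Boosted in contrast.

Tones are pushed away from mid-grey across the whole image — a global contrast change.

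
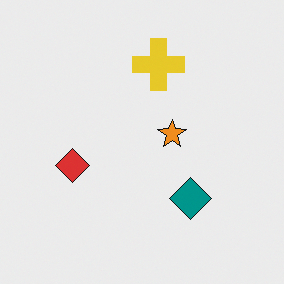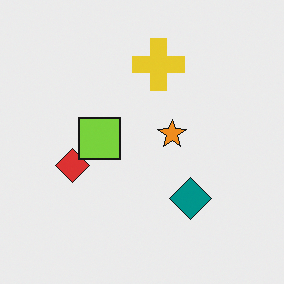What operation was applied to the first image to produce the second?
It was overlaid with an additional lime square.

A lime square appears in the second image that is absent from the first.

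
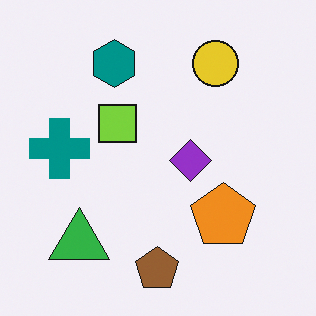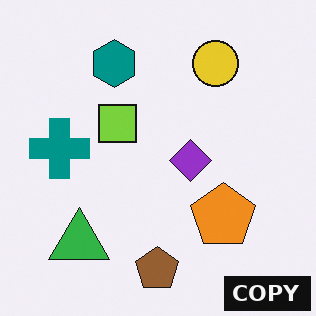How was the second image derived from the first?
Watermarked with the text "COPY" in the lower-right corner.

A dark label reading "COPY" appears in the lower-right corner.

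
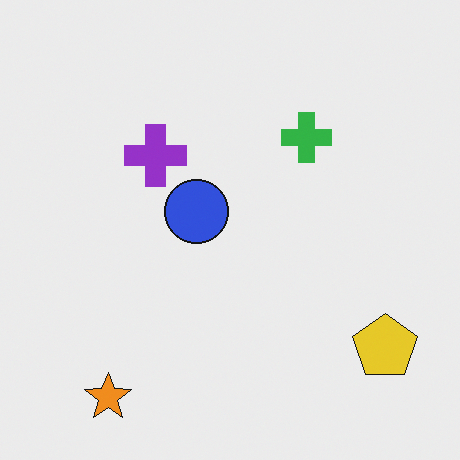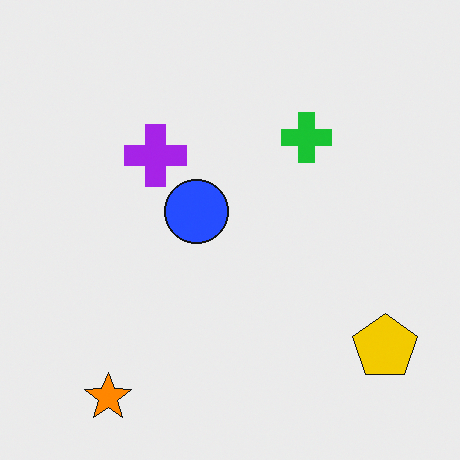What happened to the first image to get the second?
It was slightly oversaturated.

All colors are more vivid — a global saturation change.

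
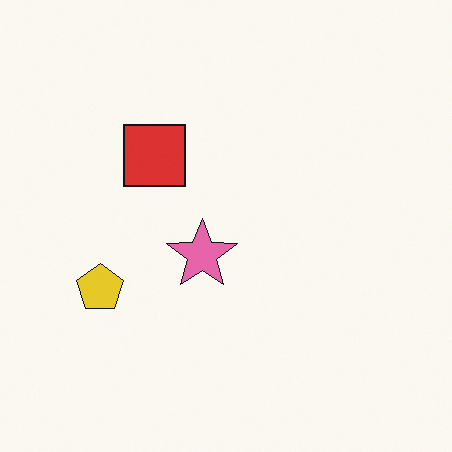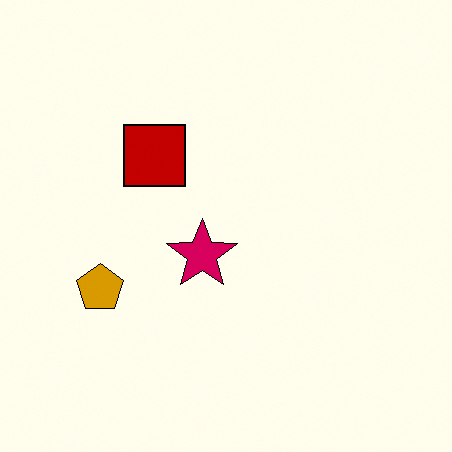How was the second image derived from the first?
It was boosted in contrast.

Tones are pushed away from mid-grey across the whole image — a global contrast change.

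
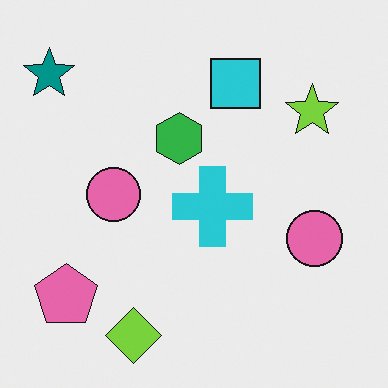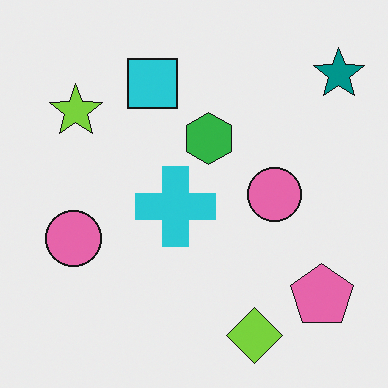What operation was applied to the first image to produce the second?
Flipped horizontally (left ↔ right).

The teal star is in the top-left of the first image and the top-right of the second — shapes on opposite sides of the vertical midline have swapped in a mirror flip.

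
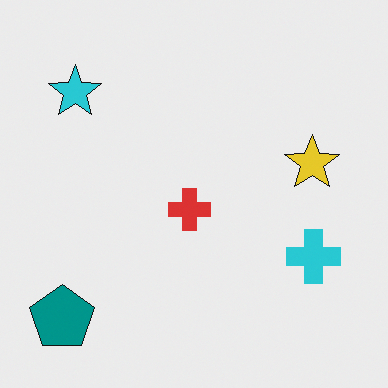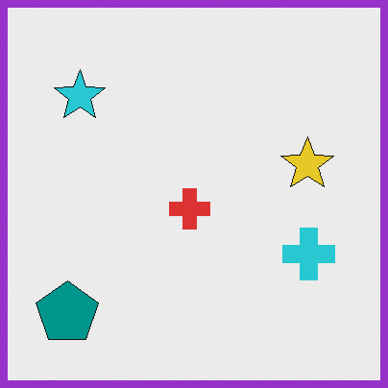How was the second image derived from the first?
The second image is the first framed with a purple border.

A solid purple frame runs around the edge of the second image, with the content slightly shrunk inside it.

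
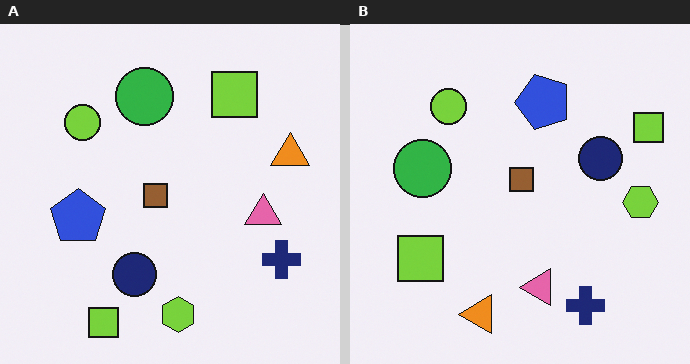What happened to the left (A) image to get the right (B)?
This is the original image transposed (reflected across the top-left ↔ bottom-right diagonal).

Shapes have swapped their row and column positions — what was in the top-right is now in the bottom-left — a diagonal reflection.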